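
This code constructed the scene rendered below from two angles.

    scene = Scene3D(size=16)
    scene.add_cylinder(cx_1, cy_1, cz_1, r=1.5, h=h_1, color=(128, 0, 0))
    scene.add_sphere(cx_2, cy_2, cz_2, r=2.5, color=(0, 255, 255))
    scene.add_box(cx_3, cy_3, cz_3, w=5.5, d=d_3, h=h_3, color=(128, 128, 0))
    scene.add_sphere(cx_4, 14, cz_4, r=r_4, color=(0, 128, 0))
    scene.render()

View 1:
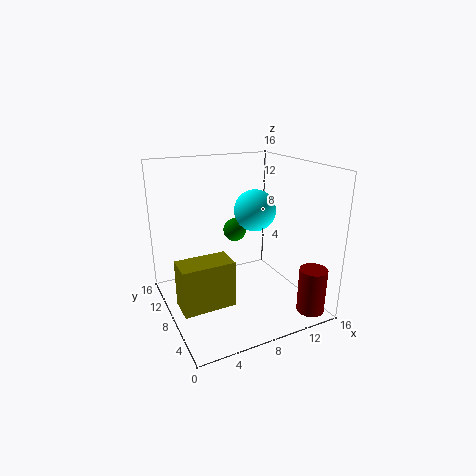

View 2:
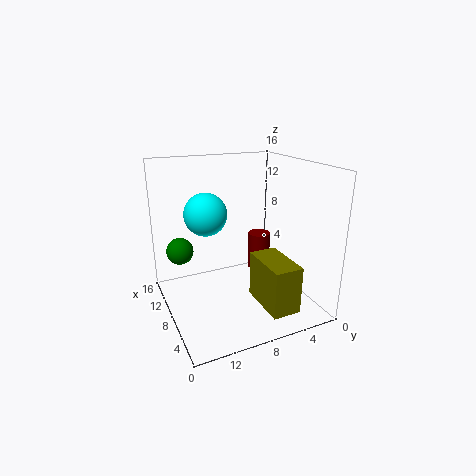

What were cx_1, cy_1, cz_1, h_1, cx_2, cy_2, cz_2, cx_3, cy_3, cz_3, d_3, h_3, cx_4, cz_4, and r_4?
cx_1 = 14; cy_1 = 2; cz_1 = 0.5; h_1 = 5; cx_2 = 11.5; cy_2 = 10.5; cz_2 = 10; cx_3 = 0.5; cy_3 = 4.5; cz_3 = 2; d_3 = 3; h_3 = 5; cx_4 = 10.5; cz_4 = 6.5; r_4 = 1.5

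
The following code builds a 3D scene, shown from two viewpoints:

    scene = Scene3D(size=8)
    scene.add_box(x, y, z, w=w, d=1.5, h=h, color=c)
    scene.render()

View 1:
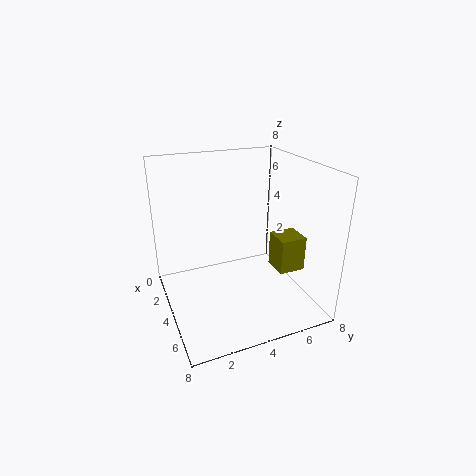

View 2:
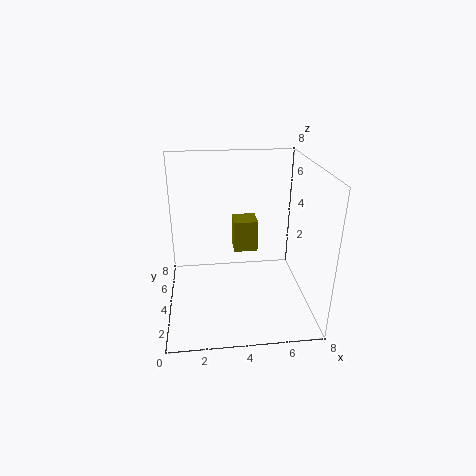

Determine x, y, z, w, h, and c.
x = 4
y = 6
z = 2
w = 1.5
h = 2
c = 'olive'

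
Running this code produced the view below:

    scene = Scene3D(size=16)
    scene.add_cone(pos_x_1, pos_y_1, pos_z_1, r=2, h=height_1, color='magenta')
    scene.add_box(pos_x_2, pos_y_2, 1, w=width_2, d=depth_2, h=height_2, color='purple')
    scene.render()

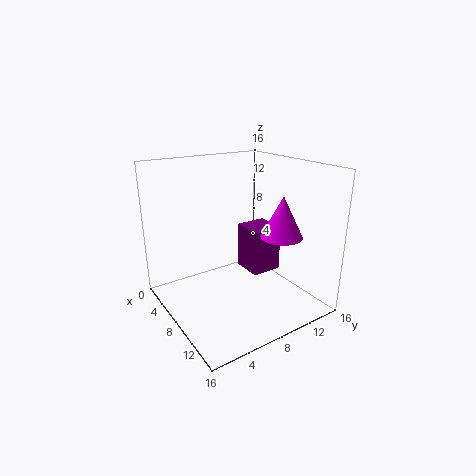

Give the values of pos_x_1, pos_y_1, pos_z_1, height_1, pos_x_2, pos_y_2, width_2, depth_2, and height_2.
pos_x_1 = 14; pos_y_1 = 9; pos_z_1 = 10; height_1 = 4; pos_x_2 = 2; pos_y_2 = 12; width_2 = 4; depth_2 = 4; height_2 = 6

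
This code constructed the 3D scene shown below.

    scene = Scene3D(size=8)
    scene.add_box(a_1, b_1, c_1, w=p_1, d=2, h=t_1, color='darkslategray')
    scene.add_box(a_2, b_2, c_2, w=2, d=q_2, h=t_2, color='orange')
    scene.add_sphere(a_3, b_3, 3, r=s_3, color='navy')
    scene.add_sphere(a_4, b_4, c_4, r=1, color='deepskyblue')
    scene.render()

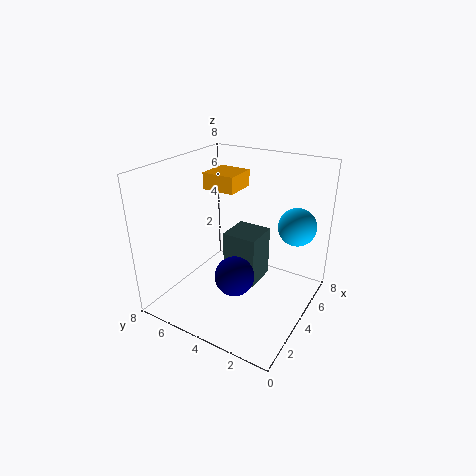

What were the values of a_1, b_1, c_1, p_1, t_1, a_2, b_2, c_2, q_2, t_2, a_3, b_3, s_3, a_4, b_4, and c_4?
a_1 = 4, b_1 = 3, c_1 = 1, p_1 = 2, t_1 = 3, a_2 = 5, b_2 = 5, c_2 = 6, q_2 = 2, t_2 = 1, a_3 = 2, b_3 = 3, s_3 = 1, a_4 = 5, b_4 = 1, c_4 = 5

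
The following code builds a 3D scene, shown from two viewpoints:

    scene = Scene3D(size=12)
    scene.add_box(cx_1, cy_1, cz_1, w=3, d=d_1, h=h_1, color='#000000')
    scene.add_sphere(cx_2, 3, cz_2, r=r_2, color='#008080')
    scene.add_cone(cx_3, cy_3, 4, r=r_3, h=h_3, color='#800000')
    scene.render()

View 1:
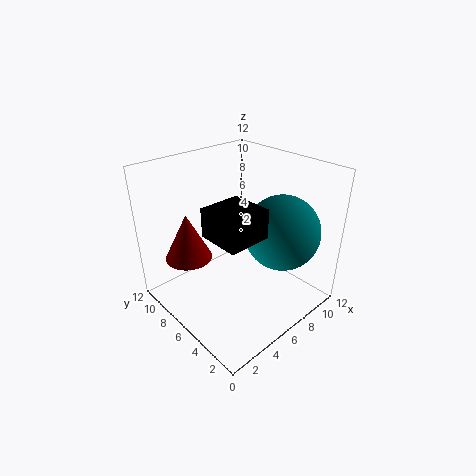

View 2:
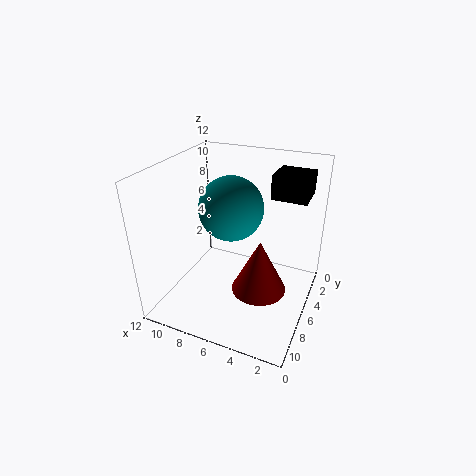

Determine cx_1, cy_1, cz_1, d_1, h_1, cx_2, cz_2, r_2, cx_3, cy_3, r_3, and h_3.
cx_1 = 1; cy_1 = 1; cz_1 = 9; d_1 = 3; h_1 = 2; cx_2 = 8; cz_2 = 7; r_2 = 3; cx_3 = 3; cy_3 = 9; r_3 = 2; h_3 = 4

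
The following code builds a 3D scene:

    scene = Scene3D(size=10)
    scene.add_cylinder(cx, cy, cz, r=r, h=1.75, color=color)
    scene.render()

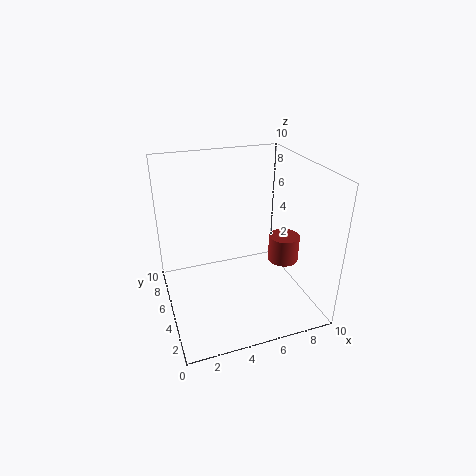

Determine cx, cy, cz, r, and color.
cx = 7.5, cy = 3, cz = 4, r = 1, color = 'brown'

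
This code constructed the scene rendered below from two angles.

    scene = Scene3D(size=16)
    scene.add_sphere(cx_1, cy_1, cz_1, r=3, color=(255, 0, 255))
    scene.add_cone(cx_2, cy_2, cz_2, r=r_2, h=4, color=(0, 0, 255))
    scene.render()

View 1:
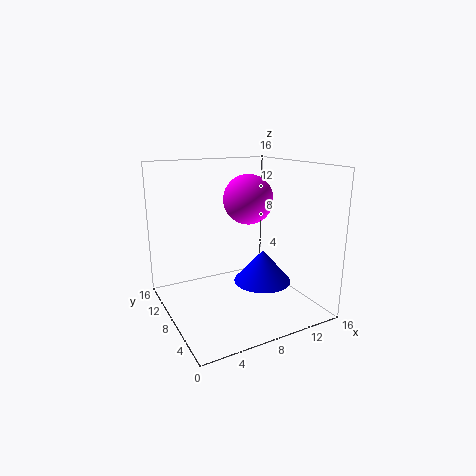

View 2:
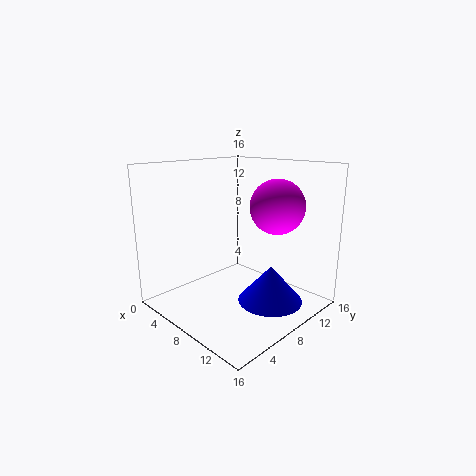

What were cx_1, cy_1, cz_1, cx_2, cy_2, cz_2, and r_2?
cx_1 = 11, cy_1 = 11, cz_1 = 11.5, cx_2 = 12, cy_2 = 9, cz_2 = 1.5, r_2 = 3.5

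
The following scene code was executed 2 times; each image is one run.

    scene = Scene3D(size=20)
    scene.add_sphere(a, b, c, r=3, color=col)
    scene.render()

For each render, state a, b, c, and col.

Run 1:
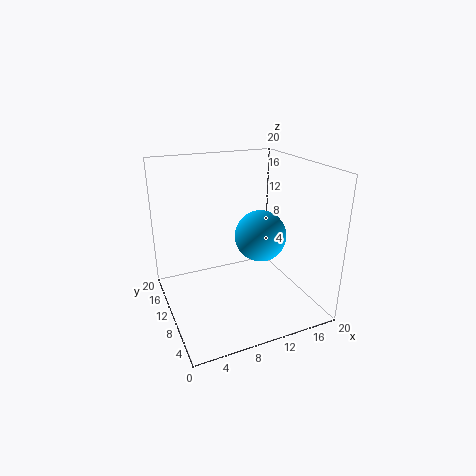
a = 10
b = 3.5
c = 13
col = 'deepskyblue'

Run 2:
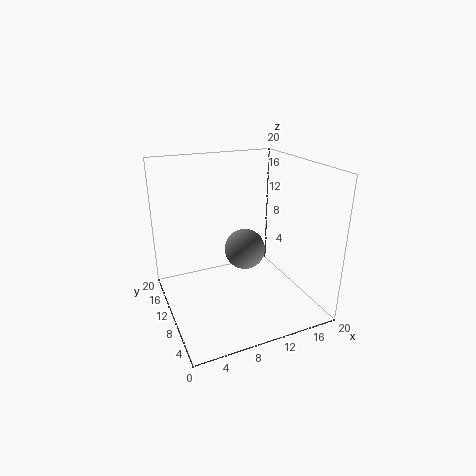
a = 12
b = 12
c = 7
col = 'gray'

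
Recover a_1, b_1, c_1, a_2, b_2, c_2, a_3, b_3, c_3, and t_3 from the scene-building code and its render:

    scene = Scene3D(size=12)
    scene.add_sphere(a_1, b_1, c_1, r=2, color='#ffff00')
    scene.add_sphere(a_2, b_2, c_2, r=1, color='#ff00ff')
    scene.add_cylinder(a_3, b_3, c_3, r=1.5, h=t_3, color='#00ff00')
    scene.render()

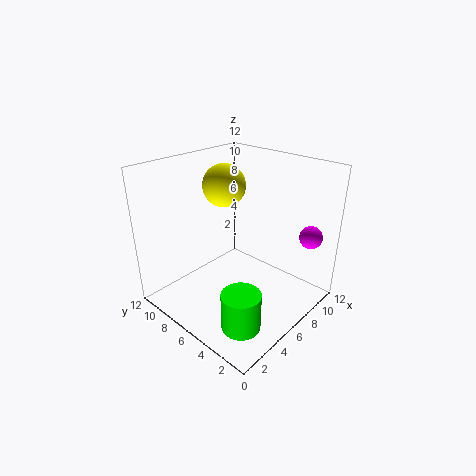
a_1 = 8.5; b_1 = 10; c_1 = 9; a_2 = 11; b_2 = 2; c_2 = 5.5; a_3 = 2.5; b_3 = 2.5; c_3 = 1; t_3 = 3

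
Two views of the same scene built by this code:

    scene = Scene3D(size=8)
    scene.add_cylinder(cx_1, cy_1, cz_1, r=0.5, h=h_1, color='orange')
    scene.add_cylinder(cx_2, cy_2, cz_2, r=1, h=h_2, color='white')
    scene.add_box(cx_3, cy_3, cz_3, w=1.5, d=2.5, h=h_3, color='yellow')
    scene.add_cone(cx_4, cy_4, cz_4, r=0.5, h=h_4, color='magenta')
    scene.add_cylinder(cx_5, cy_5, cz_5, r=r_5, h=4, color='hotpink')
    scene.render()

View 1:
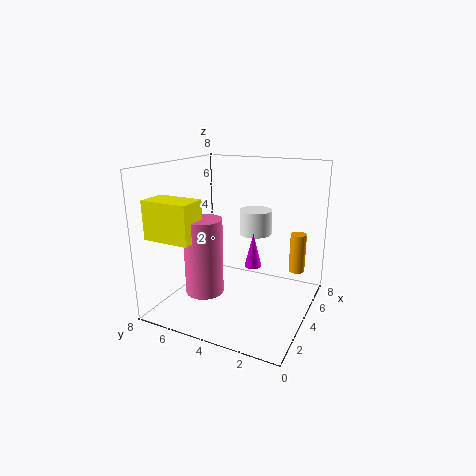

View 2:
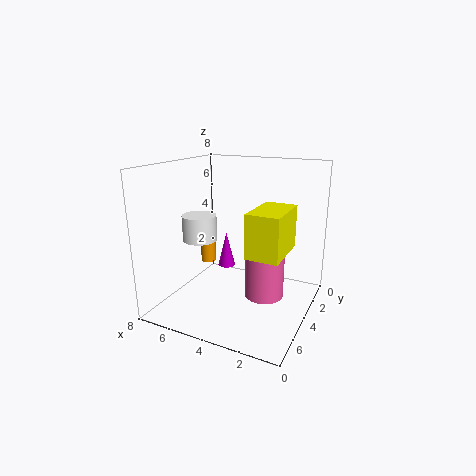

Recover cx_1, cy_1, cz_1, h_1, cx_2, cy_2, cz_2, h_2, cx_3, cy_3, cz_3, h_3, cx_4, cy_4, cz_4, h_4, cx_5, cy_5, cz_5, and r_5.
cx_1 = 7.5, cy_1 = 1.5, cz_1 = 1, h_1 = 2.5, cx_2 = 6.5, cy_2 = 4, cz_2 = 3.5, h_2 = 1.5, cx_3 = 0.5, cy_3 = 5, cz_3 = 4.5, h_3 = 2, cx_4 = 5, cy_4 = 3.5, cz_4 = 2, h_4 = 2, cx_5 = 2, cy_5 = 5, cz_5 = 1.5, r_5 = 1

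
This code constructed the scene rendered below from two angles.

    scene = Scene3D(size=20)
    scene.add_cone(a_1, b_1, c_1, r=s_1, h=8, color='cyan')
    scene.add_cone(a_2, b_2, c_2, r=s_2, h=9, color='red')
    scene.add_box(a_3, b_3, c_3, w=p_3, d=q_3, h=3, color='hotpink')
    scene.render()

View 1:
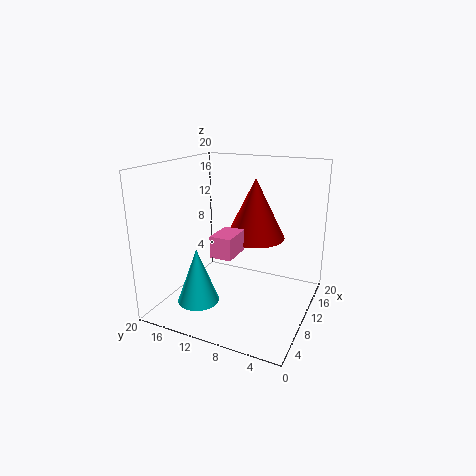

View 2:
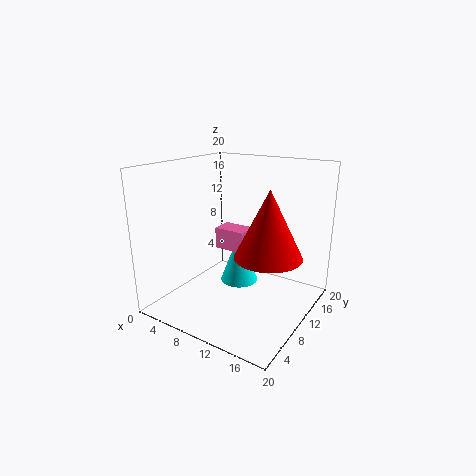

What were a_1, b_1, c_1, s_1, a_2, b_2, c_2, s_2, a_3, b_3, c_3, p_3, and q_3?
a_1 = 7, b_1 = 15, c_1 = 0.5, s_1 = 3, a_2 = 15, b_2 = 9.5, c_2 = 8.5, s_2 = 4.5, a_3 = 6.5, b_3 = 9.5, c_3 = 8, p_3 = 4.5, q_3 = 3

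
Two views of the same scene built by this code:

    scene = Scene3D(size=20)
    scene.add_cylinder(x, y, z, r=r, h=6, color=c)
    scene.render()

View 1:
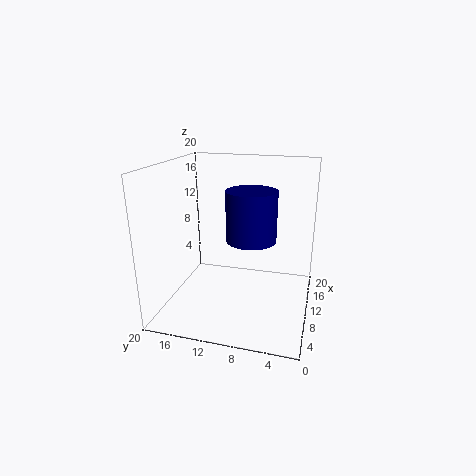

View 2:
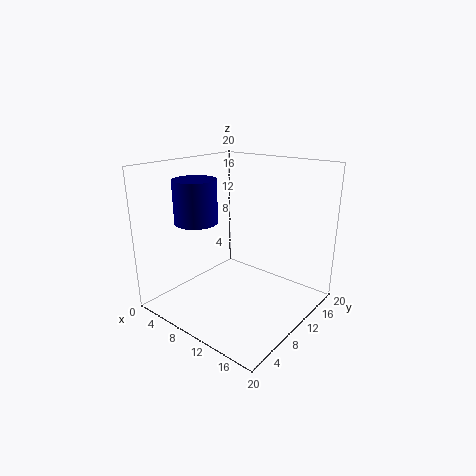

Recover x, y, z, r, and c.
x = 5, y = 7, z = 12, r = 3, c = 'navy'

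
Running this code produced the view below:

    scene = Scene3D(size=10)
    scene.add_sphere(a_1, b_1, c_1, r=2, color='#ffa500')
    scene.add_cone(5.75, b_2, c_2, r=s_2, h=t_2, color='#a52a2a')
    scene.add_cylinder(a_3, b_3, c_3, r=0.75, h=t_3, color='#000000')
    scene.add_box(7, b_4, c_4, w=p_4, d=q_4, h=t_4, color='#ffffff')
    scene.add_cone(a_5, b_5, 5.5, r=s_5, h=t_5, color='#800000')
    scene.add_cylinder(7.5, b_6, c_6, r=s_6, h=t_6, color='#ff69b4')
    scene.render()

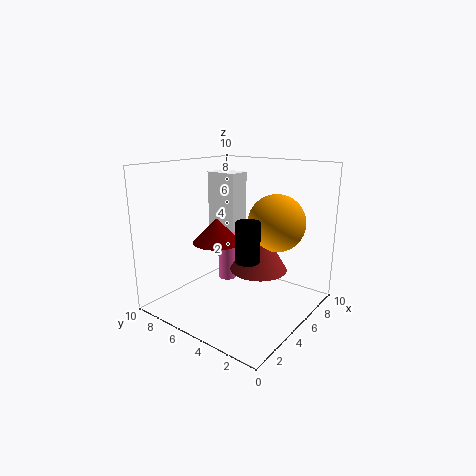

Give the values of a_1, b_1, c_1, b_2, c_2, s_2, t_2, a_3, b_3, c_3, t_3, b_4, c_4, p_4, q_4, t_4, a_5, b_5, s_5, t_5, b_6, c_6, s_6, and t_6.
a_1 = 6.75; b_1 = 3; c_1 = 6; b_2 = 3.75; c_2 = 2.75; s_2 = 2; t_2 = 3.25; a_3 = 3; b_3 = 2.75; c_3 = 4.5; t_3 = 2.5; b_4 = 7; c_4 = 4.5; p_4 = 1.75; q_4 = 2.5; t_4 = 4.5; a_5 = 2.5; b_5 = 4.75; s_5 = 1.5; t_5 = 1.5; b_6 = 8; c_6 = 0.25; s_6 = 0.75; t_6 = 3.75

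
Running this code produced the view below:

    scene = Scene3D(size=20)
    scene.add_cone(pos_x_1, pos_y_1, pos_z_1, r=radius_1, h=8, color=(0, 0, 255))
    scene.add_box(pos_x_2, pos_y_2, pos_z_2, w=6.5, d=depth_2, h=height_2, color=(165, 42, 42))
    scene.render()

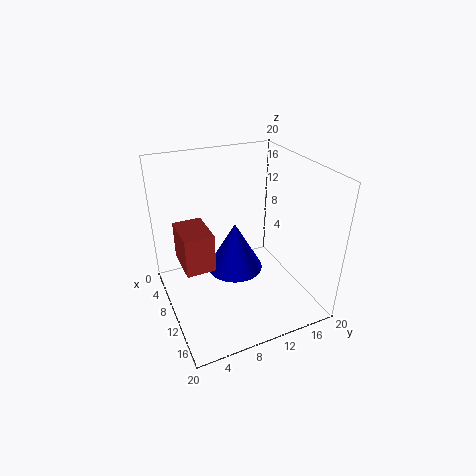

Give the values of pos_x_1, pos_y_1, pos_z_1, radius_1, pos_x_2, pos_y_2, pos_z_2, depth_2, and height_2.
pos_x_1 = 4.5, pos_y_1 = 12, pos_z_1 = 1, radius_1 = 4.5, pos_x_2 = 1, pos_y_2 = 3, pos_z_2 = 3.5, depth_2 = 4.5, height_2 = 6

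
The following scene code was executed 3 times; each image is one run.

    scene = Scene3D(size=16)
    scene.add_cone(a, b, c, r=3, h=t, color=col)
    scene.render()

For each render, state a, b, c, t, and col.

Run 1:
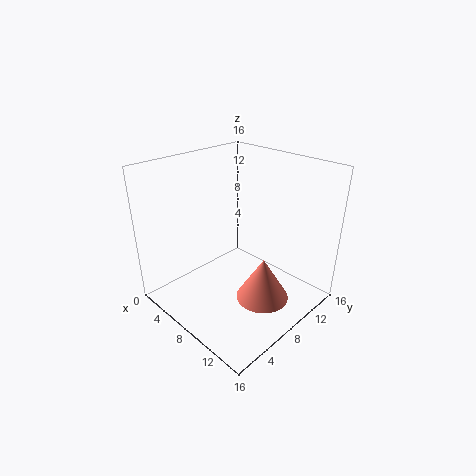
a = 11, b = 9, c = 1, t = 5, col = 'salmon'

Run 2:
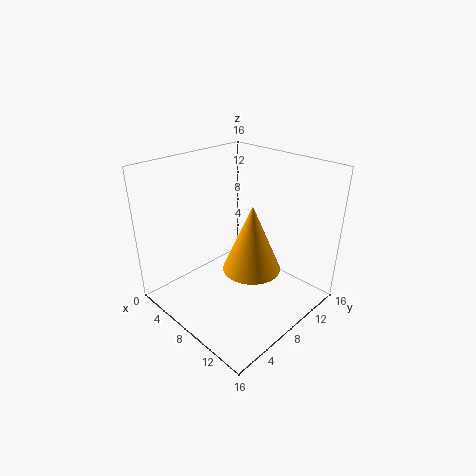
a = 11, b = 7, c = 6, t = 7, col = 'orange'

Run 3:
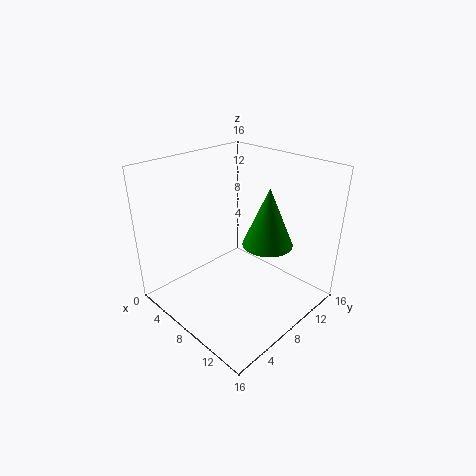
a = 9, b = 12, c = 6, t = 7, col = 'green'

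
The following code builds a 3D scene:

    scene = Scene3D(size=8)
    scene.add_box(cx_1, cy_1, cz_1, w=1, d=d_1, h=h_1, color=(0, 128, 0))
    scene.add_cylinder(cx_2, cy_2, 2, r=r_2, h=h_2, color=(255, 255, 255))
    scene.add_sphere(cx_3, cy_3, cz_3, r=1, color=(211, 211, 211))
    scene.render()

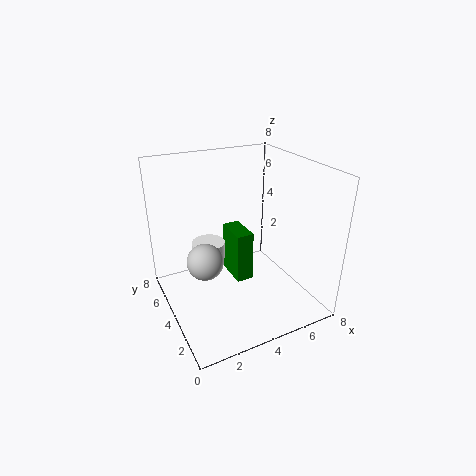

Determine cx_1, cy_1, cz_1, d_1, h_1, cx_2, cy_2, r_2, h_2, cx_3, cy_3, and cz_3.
cx_1 = 4, cy_1 = 4, cz_1 = 1, d_1 = 2, h_1 = 3, cx_2 = 3, cy_2 = 6, r_2 = 1, h_2 = 1, cx_3 = 2, cy_3 = 4, cz_3 = 3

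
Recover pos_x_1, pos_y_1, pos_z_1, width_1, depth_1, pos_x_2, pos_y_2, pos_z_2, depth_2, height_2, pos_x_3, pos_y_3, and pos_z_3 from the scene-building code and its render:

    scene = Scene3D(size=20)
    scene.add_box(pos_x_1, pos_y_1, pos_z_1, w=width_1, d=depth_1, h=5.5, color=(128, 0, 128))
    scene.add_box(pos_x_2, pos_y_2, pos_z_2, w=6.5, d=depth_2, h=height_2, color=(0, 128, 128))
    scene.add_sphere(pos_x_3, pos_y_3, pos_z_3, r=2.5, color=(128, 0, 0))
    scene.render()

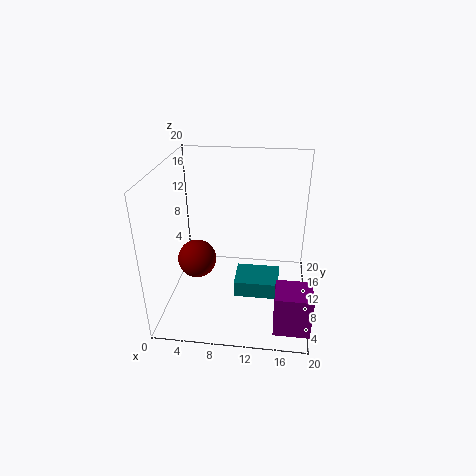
pos_x_1 = 15.5, pos_y_1 = 0.5, pos_z_1 = 2, width_1 = 4.5, depth_1 = 4, pos_x_2 = 9.5, pos_y_2 = 9, pos_z_2 = 0.5, depth_2 = 5, height_2 = 2.5, pos_x_3 = 5, pos_y_3 = 6.5, pos_z_3 = 8.5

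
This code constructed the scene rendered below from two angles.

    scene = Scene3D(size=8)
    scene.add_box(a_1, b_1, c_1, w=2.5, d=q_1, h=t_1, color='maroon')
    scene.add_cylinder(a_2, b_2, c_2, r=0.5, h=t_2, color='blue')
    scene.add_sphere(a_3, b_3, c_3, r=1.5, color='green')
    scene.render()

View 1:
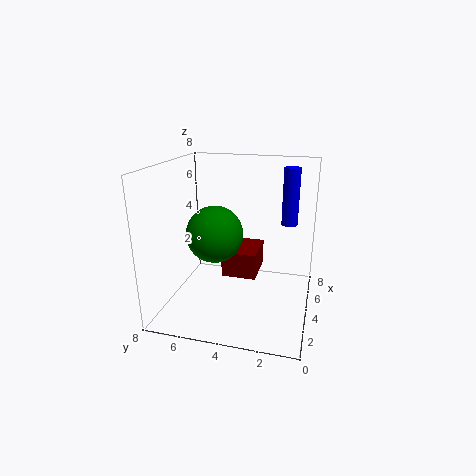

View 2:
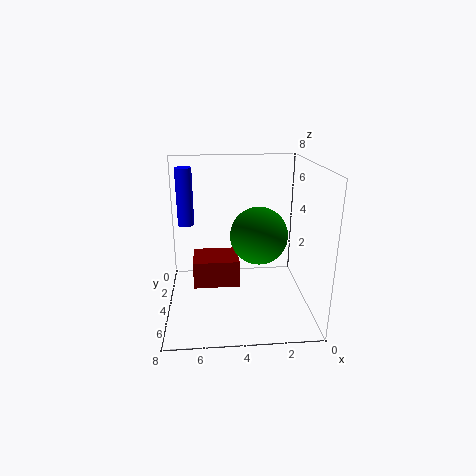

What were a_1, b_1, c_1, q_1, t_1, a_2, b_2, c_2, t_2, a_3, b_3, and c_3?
a_1 = 4, b_1 = 3, c_1 = 1.5, q_1 = 2, t_1 = 1.5, a_2 = 7, b_2 = 1.5, c_2 = 4, t_2 = 3.5, a_3 = 3, b_3 = 5, c_3 = 4.5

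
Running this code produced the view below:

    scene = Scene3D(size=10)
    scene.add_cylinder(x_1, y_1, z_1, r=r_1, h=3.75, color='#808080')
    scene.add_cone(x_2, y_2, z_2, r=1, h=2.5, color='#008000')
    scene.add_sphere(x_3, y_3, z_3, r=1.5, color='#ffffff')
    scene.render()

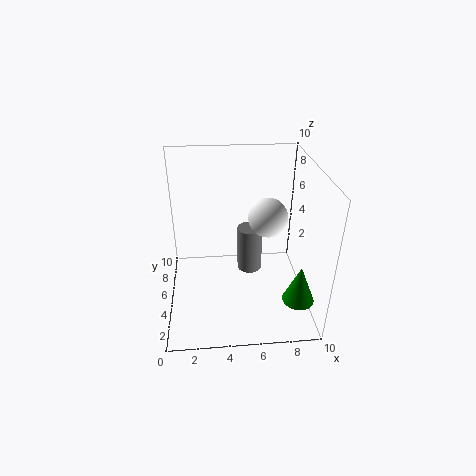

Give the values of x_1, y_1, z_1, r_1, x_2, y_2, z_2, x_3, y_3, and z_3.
x_1 = 6.25, y_1 = 8, z_1 = 0.25, r_1 = 1, x_2 = 8.5, y_2 = 1.25, z_2 = 2.5, x_3 = 7.5, y_3 = 7.25, z_3 = 5.25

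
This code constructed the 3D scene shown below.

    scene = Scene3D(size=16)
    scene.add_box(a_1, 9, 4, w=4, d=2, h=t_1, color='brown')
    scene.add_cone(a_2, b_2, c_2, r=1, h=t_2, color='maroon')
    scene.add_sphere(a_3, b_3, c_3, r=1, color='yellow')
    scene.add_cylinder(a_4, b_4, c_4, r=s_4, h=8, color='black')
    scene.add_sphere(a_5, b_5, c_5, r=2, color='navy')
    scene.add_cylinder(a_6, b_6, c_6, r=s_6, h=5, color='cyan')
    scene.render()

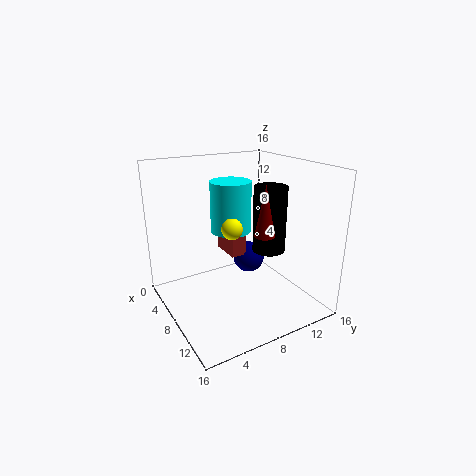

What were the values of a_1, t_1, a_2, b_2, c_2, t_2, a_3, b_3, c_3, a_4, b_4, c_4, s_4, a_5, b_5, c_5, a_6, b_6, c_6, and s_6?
a_1 = 1; t_1 = 5; a_2 = 13; b_2 = 8; c_2 = 10; t_2 = 5; a_3 = 12; b_3 = 5; c_3 = 11; a_4 = 7; b_4 = 13; c_4 = 5; s_4 = 2; a_5 = 4; b_5 = 12; c_5 = 3; a_6 = 10; b_6 = 6; c_6 = 10; s_6 = 2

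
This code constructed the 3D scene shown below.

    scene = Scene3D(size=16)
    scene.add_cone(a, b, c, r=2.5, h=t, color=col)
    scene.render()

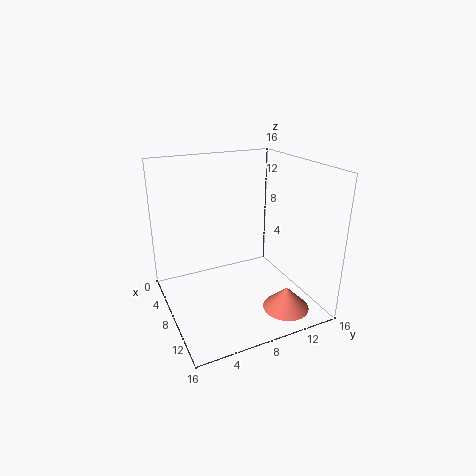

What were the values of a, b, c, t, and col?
a = 13
b = 11.5
c = 1
t = 2.5
col = 'salmon'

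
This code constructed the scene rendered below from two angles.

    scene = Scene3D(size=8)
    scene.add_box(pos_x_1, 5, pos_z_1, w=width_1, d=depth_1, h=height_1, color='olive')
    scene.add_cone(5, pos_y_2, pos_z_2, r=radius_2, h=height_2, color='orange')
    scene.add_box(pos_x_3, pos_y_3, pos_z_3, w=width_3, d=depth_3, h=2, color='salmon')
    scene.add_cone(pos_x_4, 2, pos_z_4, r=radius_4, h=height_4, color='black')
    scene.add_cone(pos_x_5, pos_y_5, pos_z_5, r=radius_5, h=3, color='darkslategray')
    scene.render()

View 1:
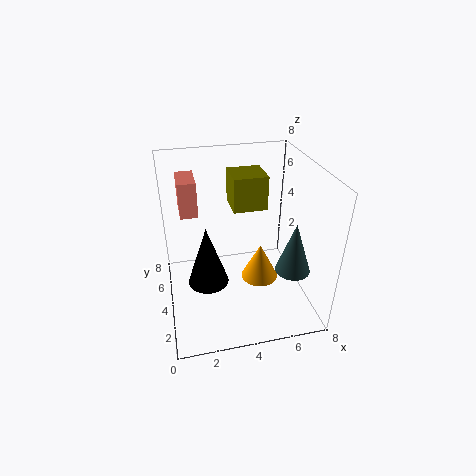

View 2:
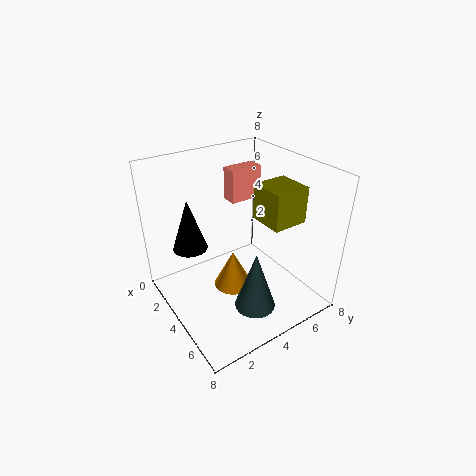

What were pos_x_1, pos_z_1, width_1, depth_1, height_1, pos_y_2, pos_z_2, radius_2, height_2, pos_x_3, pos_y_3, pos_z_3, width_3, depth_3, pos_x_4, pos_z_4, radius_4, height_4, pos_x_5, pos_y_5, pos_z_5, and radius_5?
pos_x_1 = 4, pos_z_1 = 5, width_1 = 2, depth_1 = 2, height_1 = 2, pos_y_2 = 3, pos_z_2 = 2, radius_2 = 1, height_2 = 2, pos_x_3 = 1, pos_y_3 = 5, pos_z_3 = 5, width_3 = 1, depth_3 = 2, pos_x_4 = 2, pos_z_4 = 3, radius_4 = 1, height_4 = 3, pos_x_5 = 7, pos_y_5 = 3, pos_z_5 = 2, radius_5 = 1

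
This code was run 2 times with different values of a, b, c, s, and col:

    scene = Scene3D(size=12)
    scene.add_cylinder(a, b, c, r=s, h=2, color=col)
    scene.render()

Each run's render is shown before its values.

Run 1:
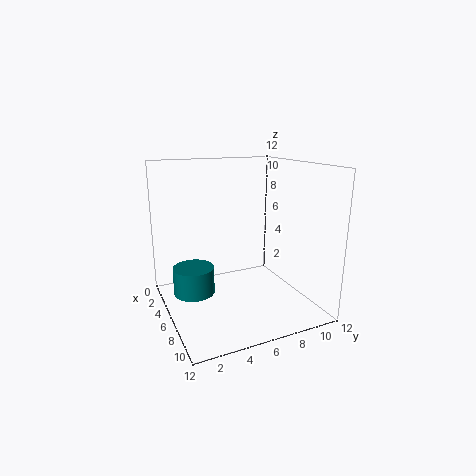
a = 8; b = 1.5; c = 3; s = 1.5; col = 'teal'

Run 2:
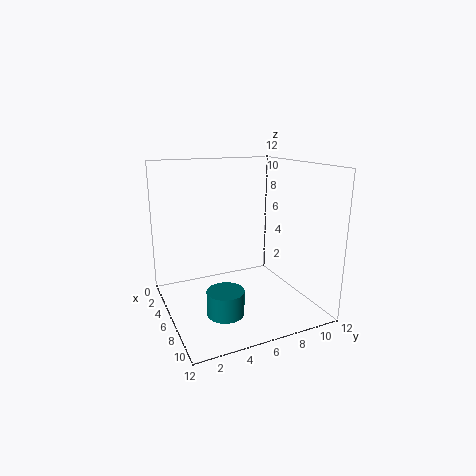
a = 8; b = 4; c = 0.5; s = 1.5; col = 'teal'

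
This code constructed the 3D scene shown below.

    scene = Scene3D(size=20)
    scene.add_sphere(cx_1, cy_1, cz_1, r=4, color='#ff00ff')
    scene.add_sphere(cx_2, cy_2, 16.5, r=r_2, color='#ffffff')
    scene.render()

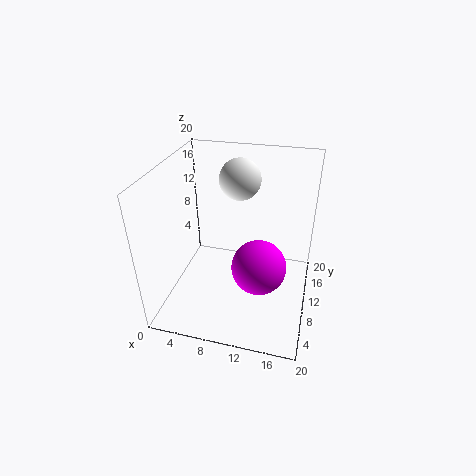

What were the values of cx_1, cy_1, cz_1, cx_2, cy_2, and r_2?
cx_1 = 13
cy_1 = 10.5
cz_1 = 5
cx_2 = 9
cy_2 = 15
r_2 = 3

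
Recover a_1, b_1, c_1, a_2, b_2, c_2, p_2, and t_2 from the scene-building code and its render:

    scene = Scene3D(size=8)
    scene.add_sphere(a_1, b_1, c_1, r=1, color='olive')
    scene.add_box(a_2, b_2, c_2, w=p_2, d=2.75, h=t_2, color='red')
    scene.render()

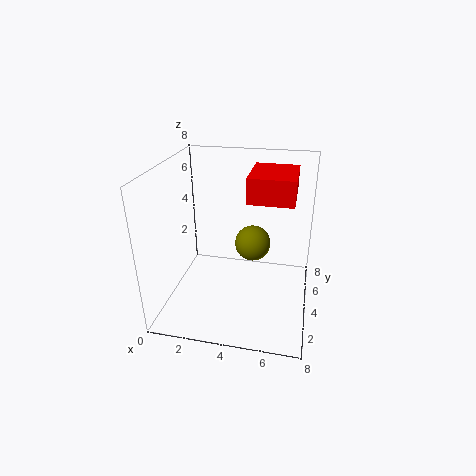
a_1 = 4.75, b_1 = 4.5, c_1 = 3.5, a_2 = 4.75, b_2 = 2.25, c_2 = 6.75, p_2 = 2.25, t_2 = 1.25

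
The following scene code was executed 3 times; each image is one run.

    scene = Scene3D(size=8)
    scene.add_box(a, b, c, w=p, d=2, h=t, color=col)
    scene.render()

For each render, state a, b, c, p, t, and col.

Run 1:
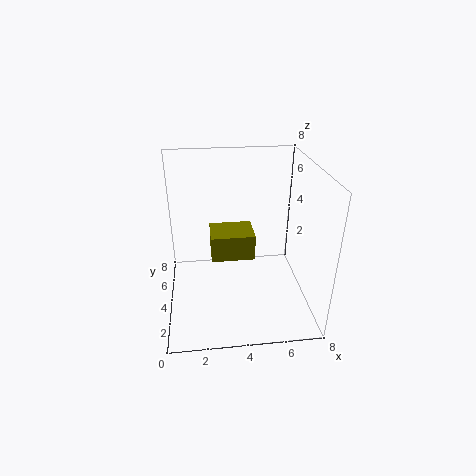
a = 2.5; b = 4; c = 2.5; p = 2.5; t = 1.5; col = 'olive'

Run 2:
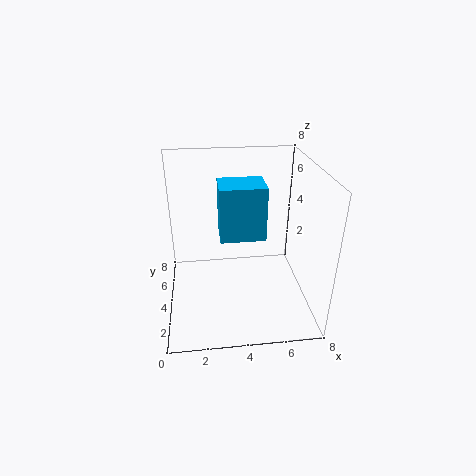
a = 3; b = 3.5; c = 4; p = 2.5; t = 3; col = 'deepskyblue'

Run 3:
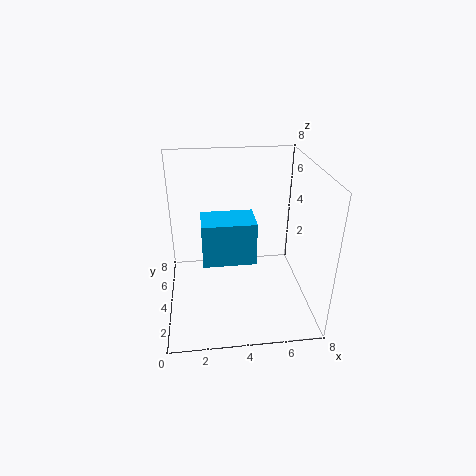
a = 2; b = 3.5; c = 2.5; p = 3; t = 2.5; col = 'deepskyblue'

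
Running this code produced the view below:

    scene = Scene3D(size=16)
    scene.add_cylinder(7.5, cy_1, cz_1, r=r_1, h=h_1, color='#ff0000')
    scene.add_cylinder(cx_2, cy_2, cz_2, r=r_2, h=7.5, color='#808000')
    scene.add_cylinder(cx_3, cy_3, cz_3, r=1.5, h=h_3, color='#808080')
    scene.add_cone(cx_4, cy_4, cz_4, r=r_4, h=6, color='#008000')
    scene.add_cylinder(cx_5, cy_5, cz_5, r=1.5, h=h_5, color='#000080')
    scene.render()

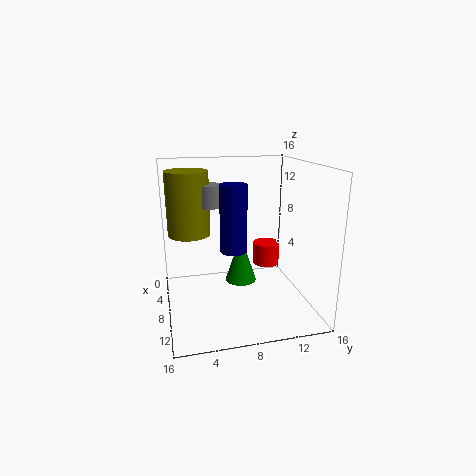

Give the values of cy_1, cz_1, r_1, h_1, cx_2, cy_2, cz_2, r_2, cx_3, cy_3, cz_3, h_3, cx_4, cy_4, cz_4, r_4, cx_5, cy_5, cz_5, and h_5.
cy_1 = 11.5
cz_1 = 4.5
r_1 = 1.5
h_1 = 2.5
cx_2 = 4
cy_2 = 3
cz_2 = 7.5
r_2 = 2.5
cx_3 = 5
cy_3 = 5.5
cz_3 = 11
h_3 = 2.5
cx_4 = 3.5
cy_4 = 9.5
cz_4 = 0.5
r_4 = 2
cx_5 = 8
cy_5 = 7.5
cz_5 = 6.5
h_5 = 7.5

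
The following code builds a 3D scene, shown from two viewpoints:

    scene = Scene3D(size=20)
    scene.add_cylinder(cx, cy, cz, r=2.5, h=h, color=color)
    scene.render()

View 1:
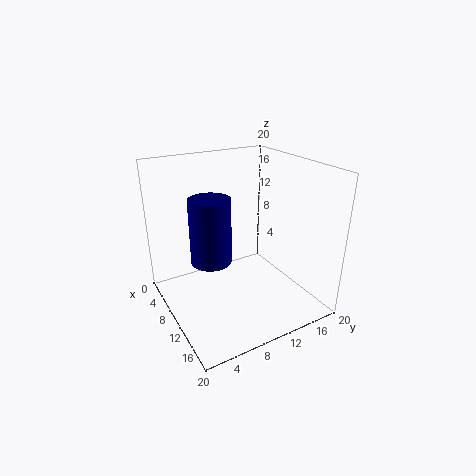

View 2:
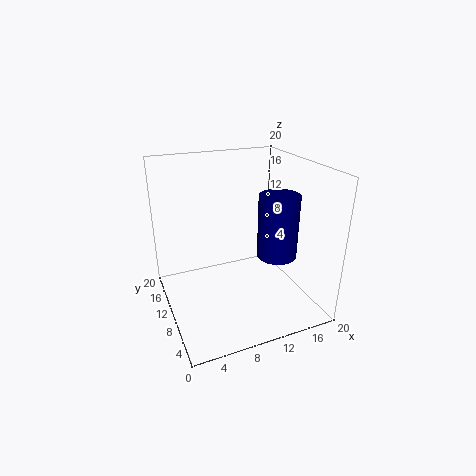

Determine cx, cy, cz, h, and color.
cx = 13; cy = 4.5; cz = 9.5; h = 8; color = 'navy'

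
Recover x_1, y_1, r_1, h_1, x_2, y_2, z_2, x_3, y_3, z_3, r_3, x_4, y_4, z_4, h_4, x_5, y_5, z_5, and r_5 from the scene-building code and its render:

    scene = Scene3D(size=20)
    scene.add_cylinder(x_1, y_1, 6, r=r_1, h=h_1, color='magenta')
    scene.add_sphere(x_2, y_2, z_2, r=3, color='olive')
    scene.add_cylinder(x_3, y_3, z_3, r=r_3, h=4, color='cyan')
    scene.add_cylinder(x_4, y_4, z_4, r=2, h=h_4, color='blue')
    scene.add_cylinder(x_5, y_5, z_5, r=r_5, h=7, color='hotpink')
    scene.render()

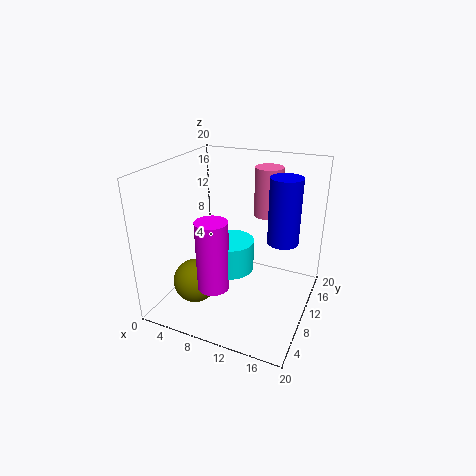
x_1 = 9.5
y_1 = 3.5
r_1 = 2
h_1 = 9
x_2 = 5.5
y_2 = 5.5
z_2 = 4.5
x_3 = 10.5
y_3 = 6.5
z_3 = 7.5
r_3 = 3
x_4 = 16.5
y_4 = 9.5
z_4 = 11
h_4 = 8.5
x_5 = 12.5
y_5 = 15
z_5 = 12
r_5 = 2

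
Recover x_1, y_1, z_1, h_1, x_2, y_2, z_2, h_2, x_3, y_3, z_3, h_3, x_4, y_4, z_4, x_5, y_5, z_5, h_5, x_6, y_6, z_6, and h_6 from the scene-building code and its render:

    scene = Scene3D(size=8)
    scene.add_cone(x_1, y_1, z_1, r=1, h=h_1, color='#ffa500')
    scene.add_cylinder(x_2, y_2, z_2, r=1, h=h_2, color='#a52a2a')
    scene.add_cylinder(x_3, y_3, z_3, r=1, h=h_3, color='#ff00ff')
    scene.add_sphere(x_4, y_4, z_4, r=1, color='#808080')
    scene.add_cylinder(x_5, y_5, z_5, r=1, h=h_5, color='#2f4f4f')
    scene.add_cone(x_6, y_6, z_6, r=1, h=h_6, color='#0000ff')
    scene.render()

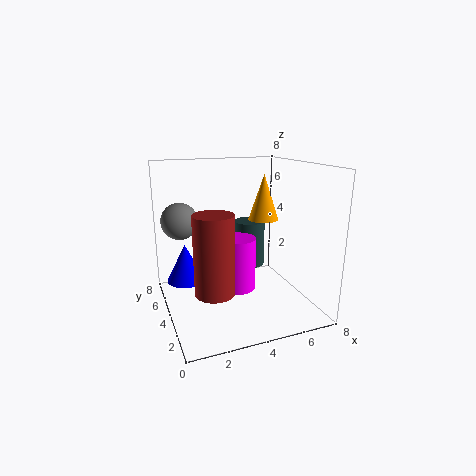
x_1 = 7, y_1 = 7, z_1 = 4, h_1 = 3, x_2 = 2, y_2 = 2, z_2 = 2, h_2 = 4, x_3 = 4, y_3 = 4, z_3 = 1, h_3 = 3, x_4 = 1, y_4 = 5, z_4 = 5, x_5 = 6, y_5 = 7, z_5 = 1, h_5 = 3, x_6 = 1, y_6 = 4, z_6 = 2, h_6 = 2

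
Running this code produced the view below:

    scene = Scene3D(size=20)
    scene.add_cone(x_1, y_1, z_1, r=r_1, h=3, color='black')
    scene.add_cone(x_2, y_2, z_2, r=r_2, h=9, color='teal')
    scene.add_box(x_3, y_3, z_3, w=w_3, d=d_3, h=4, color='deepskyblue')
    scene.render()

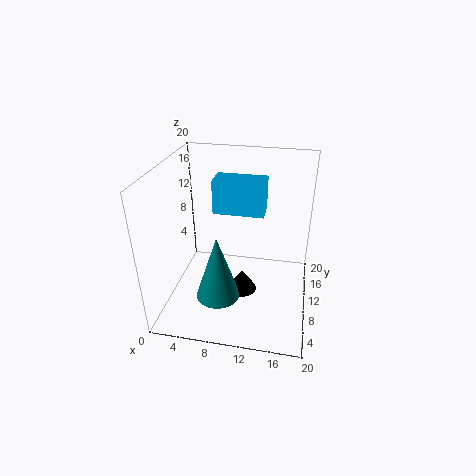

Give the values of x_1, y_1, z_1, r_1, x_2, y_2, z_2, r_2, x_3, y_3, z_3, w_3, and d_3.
x_1 = 11
y_1 = 8
z_1 = 3
r_1 = 2
x_2 = 8
y_2 = 6
z_2 = 3
r_2 = 3
x_3 = 8
y_3 = 5
z_3 = 16
w_3 = 6
d_3 = 3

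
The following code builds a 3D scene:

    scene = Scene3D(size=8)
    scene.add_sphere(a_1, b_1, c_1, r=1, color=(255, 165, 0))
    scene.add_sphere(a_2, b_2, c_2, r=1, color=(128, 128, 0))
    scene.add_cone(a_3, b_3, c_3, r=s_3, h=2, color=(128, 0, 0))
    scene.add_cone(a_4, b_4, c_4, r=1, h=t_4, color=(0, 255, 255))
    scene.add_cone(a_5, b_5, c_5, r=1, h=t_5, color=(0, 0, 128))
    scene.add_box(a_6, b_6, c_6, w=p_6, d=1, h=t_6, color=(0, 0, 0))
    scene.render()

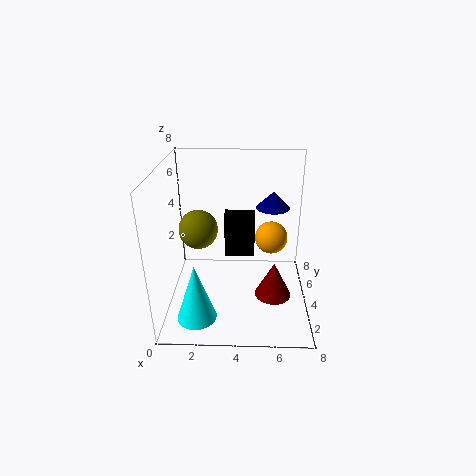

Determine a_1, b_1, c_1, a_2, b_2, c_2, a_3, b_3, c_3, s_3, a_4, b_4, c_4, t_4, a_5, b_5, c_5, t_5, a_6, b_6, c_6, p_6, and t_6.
a_1 = 6, b_1 = 6, c_1 = 3, a_2 = 2, b_2 = 3, c_2 = 5, a_3 = 6, b_3 = 3, c_3 = 1, s_3 = 1, a_4 = 2, b_4 = 1, c_4 = 1, t_4 = 3, a_5 = 6, b_5 = 6, c_5 = 5, t_5 = 1, a_6 = 3, b_6 = 7, c_6 = 1, p_6 = 2, t_6 = 3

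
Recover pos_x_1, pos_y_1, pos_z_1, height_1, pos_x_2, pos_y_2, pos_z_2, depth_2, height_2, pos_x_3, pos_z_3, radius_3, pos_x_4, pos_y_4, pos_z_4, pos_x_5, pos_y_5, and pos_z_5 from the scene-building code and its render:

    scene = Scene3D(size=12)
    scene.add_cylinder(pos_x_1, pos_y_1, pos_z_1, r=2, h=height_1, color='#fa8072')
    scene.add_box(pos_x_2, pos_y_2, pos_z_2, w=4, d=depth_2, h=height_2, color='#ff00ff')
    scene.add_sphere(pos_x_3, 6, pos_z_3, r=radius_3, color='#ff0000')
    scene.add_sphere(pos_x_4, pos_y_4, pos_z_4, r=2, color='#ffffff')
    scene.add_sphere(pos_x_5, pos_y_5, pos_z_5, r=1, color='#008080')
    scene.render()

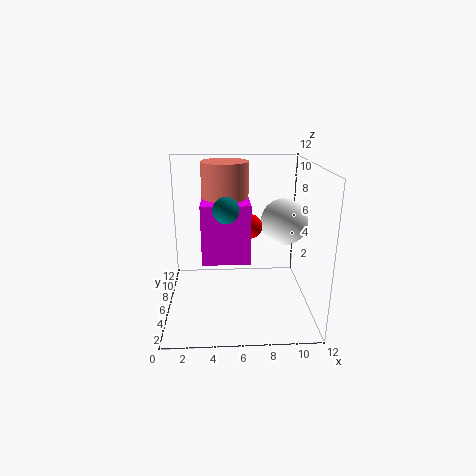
pos_x_1 = 5; pos_y_1 = 8; pos_z_1 = 8; height_1 = 4; pos_x_2 = 3; pos_y_2 = 5; pos_z_2 = 4; depth_2 = 4; height_2 = 5; pos_x_3 = 7; pos_z_3 = 7; radius_3 = 1; pos_x_4 = 10; pos_y_4 = 7; pos_z_4 = 7; pos_x_5 = 5; pos_y_5 = 4; pos_z_5 = 9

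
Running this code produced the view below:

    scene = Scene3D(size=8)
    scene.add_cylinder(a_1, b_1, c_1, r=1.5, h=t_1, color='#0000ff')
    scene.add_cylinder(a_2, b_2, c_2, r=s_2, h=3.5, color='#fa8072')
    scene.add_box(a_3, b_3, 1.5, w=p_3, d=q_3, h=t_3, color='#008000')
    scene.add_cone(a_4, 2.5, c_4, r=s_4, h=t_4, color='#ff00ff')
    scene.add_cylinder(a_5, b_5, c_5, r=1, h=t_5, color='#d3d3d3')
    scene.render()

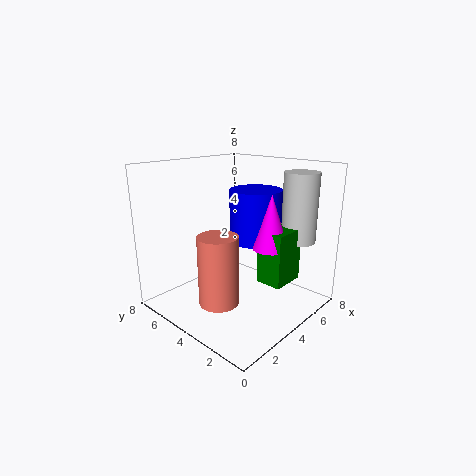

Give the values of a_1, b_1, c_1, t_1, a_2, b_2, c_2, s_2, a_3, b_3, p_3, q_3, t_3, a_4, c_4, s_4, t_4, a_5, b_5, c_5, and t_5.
a_1 = 5.5
b_1 = 4
c_1 = 3.5
t_1 = 3
a_2 = 1.5
b_2 = 3
c_2 = 1.5
s_2 = 1
a_3 = 4.5
b_3 = 1.5
p_3 = 2
q_3 = 1.5
t_3 = 3
a_4 = 5
c_4 = 3.5
s_4 = 1
t_4 = 3
a_5 = 7
b_5 = 2
c_5 = 3.5
t_5 = 4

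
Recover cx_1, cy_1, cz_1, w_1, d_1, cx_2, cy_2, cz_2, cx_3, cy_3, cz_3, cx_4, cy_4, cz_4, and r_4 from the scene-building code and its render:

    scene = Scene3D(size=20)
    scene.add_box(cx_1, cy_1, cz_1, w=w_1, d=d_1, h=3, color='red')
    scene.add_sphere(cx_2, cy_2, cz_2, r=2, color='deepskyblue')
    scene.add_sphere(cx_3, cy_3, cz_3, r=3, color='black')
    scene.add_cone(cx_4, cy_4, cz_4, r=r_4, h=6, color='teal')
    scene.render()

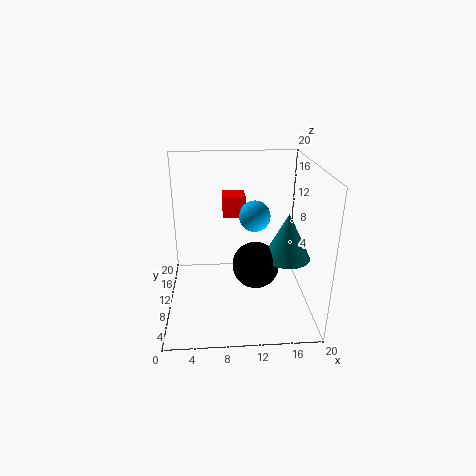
cx_1 = 8
cy_1 = 10
cz_1 = 13
w_1 = 3
d_1 = 3
cx_2 = 12
cy_2 = 8
cz_2 = 14
cx_3 = 12
cy_3 = 6
cz_3 = 8
cx_4 = 16
cy_4 = 6
cz_4 = 9
r_4 = 3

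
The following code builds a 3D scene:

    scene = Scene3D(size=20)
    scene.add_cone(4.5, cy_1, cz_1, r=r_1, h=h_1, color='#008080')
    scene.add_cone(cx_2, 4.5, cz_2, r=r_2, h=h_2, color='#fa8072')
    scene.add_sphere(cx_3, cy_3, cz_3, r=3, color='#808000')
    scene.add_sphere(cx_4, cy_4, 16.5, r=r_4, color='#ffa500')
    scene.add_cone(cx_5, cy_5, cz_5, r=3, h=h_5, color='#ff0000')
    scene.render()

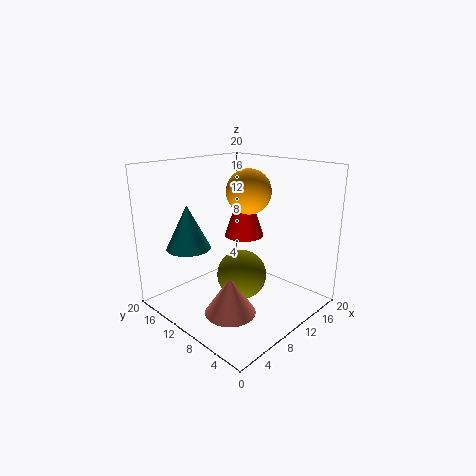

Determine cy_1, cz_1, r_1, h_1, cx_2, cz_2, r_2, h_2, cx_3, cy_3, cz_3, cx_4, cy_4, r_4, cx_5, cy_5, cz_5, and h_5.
cy_1 = 14, cz_1 = 9, r_1 = 3, h_1 = 6, cx_2 = 3, cz_2 = 4, r_2 = 3, h_2 = 4.5, cx_3 = 6, cy_3 = 5.5, cz_3 = 7.5, cx_4 = 11, cy_4 = 9, r_4 = 3, cx_5 = 14.5, cy_5 = 13, cz_5 = 8.5, h_5 = 9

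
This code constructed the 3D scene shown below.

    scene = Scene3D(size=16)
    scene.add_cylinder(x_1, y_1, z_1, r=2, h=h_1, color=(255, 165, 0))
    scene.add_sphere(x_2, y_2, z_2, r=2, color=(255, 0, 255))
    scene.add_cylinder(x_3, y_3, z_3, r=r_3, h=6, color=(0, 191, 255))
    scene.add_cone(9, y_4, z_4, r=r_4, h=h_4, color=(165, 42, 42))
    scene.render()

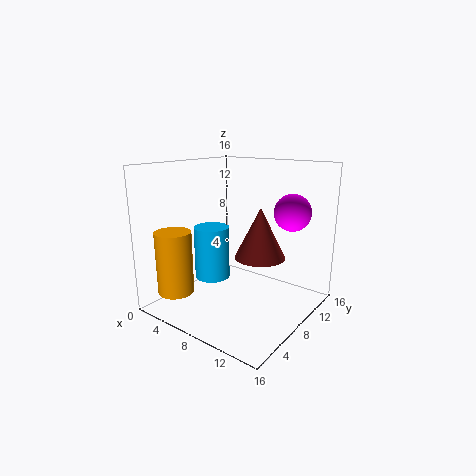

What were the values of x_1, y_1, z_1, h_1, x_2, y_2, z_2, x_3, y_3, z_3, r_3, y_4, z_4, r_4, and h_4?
x_1 = 3, y_1 = 3, z_1 = 2, h_1 = 7, x_2 = 13, y_2 = 11, z_2 = 11, x_3 = 5, y_3 = 7, z_3 = 3, r_3 = 2, y_4 = 11, z_4 = 5, r_4 = 3, h_4 = 6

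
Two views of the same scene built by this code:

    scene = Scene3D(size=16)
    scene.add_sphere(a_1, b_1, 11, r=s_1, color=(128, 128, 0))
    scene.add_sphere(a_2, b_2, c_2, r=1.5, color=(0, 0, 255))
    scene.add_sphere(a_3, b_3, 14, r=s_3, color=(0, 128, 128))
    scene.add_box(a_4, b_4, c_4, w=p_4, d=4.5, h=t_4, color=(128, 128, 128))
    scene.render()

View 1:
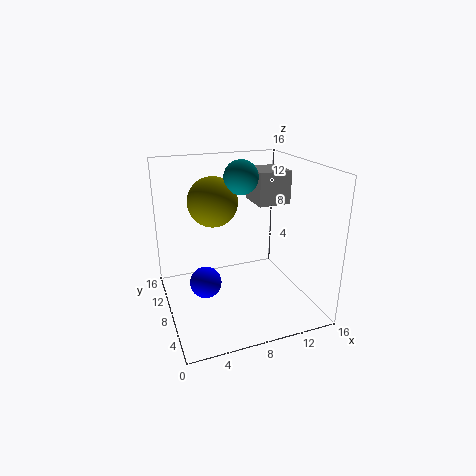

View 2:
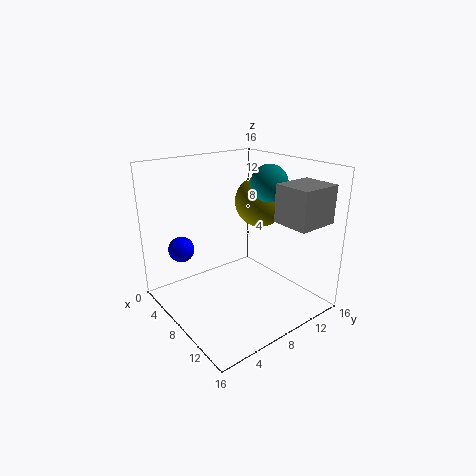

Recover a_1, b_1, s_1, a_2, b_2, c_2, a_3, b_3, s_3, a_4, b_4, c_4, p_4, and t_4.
a_1 = 6.5, b_1 = 12.5, s_1 = 3, a_2 = 3, b_2 = 3.5, c_2 = 6, a_3 = 9.5, b_3 = 11, s_3 = 2, a_4 = 11.5, b_4 = 10, c_4 = 10.5, p_4 = 4, t_4 = 4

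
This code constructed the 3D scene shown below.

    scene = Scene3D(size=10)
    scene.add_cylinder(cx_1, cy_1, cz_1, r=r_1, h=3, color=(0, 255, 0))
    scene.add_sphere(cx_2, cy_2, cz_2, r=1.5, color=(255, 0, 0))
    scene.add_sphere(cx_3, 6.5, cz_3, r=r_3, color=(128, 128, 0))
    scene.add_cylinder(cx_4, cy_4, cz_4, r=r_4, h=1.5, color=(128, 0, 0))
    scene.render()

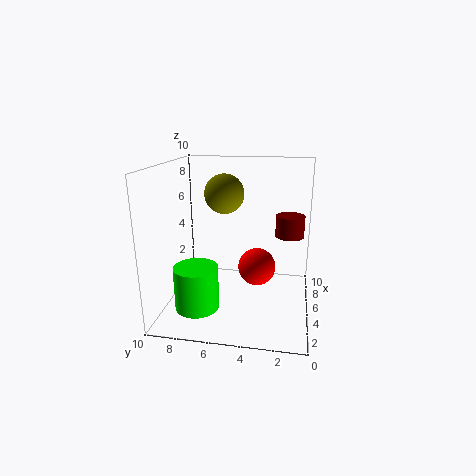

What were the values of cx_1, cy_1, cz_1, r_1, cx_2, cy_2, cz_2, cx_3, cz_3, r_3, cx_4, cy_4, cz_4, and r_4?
cx_1 = 3, cy_1 = 7.5, cz_1 = 0.5, r_1 = 1.5, cx_2 = 8, cy_2 = 4, cz_2 = 1.5, cx_3 = 7.5, cz_3 = 7.5, r_3 = 1.5, cx_4 = 6, cy_4 = 1.5, cz_4 = 5, r_4 = 1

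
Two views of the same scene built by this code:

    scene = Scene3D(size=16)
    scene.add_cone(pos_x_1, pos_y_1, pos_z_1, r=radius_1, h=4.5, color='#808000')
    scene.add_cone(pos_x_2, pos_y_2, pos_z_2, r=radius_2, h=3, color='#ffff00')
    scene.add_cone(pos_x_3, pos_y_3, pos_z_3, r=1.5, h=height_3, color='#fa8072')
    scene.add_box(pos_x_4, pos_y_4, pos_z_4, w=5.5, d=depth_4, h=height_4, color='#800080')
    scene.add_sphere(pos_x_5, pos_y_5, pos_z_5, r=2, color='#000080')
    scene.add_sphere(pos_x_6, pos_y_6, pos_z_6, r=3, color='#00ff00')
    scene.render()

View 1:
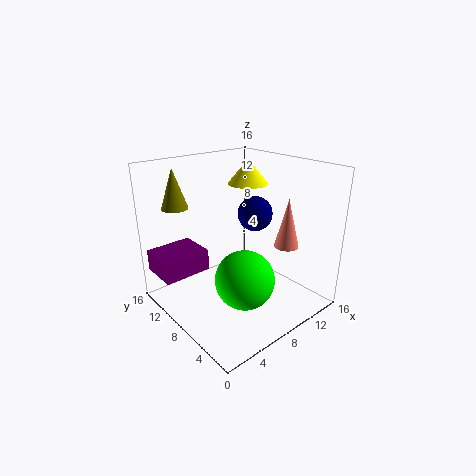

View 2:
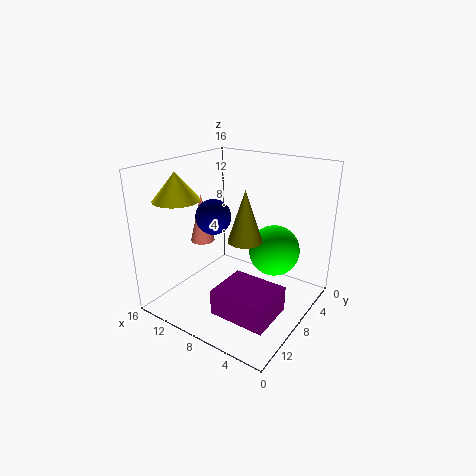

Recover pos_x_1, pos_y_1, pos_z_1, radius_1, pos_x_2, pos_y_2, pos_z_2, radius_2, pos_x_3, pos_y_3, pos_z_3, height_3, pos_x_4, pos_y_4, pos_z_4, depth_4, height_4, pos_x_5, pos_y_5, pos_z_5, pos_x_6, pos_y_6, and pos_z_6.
pos_x_1 = 3.5
pos_y_1 = 13.5
pos_z_1 = 11
radius_1 = 1.5
pos_x_2 = 13
pos_y_2 = 12
pos_z_2 = 12.5
radius_2 = 2.5
pos_x_3 = 14.5
pos_y_3 = 6.5
pos_z_3 = 5.5
height_3 = 6
pos_x_4 = 0.5
pos_y_4 = 11
pos_z_4 = 3.5
depth_4 = 4.5
height_4 = 2.5
pos_x_5 = 11
pos_y_5 = 8.5
pos_z_5 = 10
pos_x_6 = 5.5
pos_y_6 = 4
pos_z_6 = 5.5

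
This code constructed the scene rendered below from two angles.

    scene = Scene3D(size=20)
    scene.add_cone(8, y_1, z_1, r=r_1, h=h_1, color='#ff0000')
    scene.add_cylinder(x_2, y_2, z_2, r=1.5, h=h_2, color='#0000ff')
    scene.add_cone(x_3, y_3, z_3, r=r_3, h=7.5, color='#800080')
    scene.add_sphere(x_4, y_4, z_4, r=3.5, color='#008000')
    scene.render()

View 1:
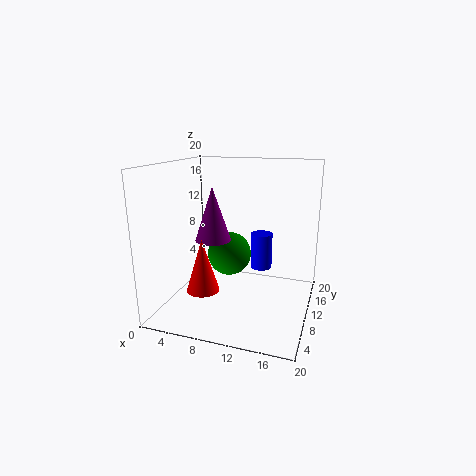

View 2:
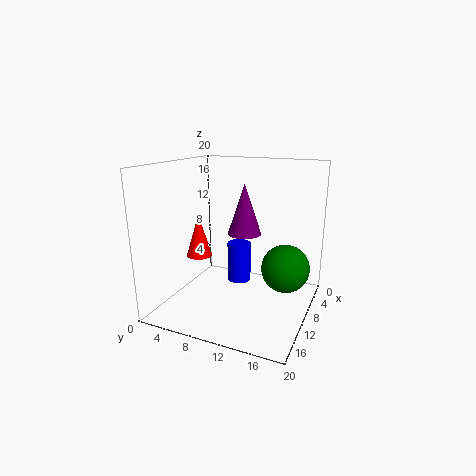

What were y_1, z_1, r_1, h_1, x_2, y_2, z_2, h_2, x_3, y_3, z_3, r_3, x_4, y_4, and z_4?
y_1 = 2.5, z_1 = 5.5, r_1 = 2, h_1 = 6.5, x_2 = 13, y_2 = 11.5, z_2 = 5.5, h_2 = 5, x_3 = 6.5, y_3 = 9.5, z_3 = 9.5, r_3 = 2.5, x_4 = 6.5, y_4 = 16, z_4 = 5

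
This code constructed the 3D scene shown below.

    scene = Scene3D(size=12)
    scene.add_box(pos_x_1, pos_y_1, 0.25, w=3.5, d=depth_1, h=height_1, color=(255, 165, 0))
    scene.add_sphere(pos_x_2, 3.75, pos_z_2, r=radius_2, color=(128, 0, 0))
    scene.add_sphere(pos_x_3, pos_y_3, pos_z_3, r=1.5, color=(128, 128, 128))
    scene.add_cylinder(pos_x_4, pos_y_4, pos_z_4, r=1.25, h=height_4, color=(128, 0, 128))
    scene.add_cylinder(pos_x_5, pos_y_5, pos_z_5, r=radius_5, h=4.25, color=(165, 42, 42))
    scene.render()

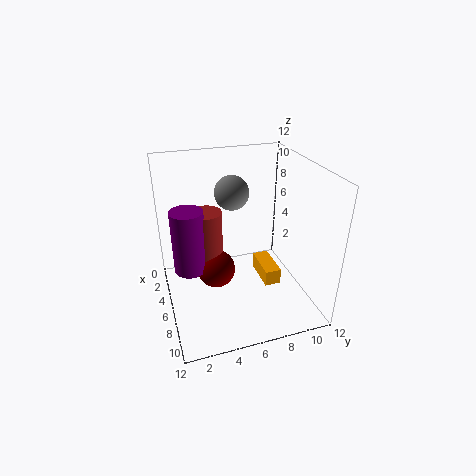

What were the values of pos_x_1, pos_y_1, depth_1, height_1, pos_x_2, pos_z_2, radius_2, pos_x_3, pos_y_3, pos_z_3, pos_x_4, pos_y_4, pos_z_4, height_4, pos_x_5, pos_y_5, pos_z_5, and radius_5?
pos_x_1 = 2.5; pos_y_1 = 8.75; depth_1 = 1.5; height_1 = 1.5; pos_x_2 = 7.25; pos_z_2 = 4.25; radius_2 = 1.5; pos_x_3 = 3.5; pos_y_3 = 6.25; pos_z_3 = 9; pos_x_4 = 7; pos_y_4 = 1.75; pos_z_4 = 4.5; height_4 = 5; pos_x_5 = 6.5; pos_y_5 = 3.25; pos_z_5 = 4.75; radius_5 = 1.25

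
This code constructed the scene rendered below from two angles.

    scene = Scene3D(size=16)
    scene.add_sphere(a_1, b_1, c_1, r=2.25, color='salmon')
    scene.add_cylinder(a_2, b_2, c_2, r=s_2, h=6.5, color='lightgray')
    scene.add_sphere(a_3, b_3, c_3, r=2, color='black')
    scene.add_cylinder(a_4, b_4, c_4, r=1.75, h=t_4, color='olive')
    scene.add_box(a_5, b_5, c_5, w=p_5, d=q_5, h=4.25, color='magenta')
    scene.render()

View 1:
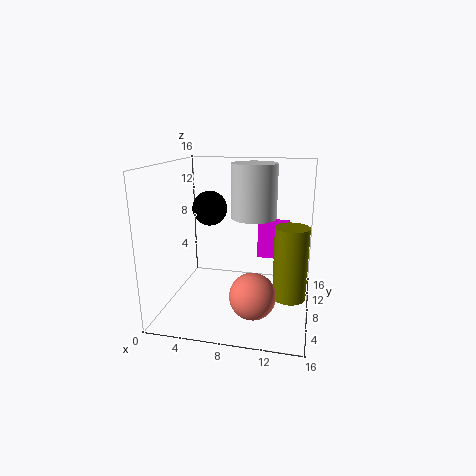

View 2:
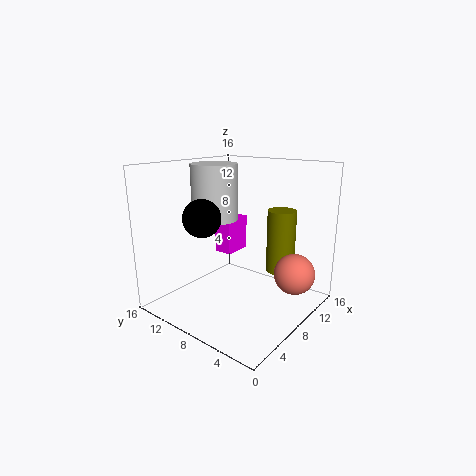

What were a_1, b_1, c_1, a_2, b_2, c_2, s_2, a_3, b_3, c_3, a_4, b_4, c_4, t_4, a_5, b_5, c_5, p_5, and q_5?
a_1 = 10.75
b_1 = 2.25
c_1 = 4.25
a_2 = 9
b_2 = 12.25
c_2 = 9.25
s_2 = 2.75
a_3 = 4.25
b_3 = 9.75
c_3 = 10.75
a_4 = 14
b_4 = 6
c_4 = 2.5
t_4 = 7.75
a_5 = 9.75
b_5 = 10.75
c_5 = 4.75
p_5 = 3.5
q_5 = 2.25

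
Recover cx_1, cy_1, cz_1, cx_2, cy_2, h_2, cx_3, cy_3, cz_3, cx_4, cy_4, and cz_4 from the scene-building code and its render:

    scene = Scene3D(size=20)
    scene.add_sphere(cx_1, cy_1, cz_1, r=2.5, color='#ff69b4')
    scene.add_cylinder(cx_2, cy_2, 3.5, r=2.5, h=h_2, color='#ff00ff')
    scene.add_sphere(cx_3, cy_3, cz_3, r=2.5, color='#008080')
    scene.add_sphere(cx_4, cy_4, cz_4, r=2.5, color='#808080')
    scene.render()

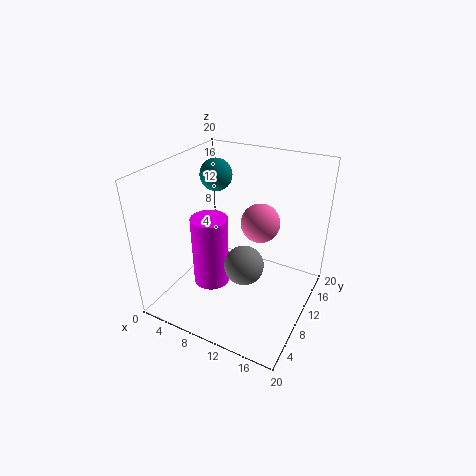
cx_1 = 13.5
cy_1 = 9.5
cz_1 = 13.5
cx_2 = 7
cy_2 = 7.5
h_2 = 10
cx_3 = 3
cy_3 = 16
cz_3 = 16
cx_4 = 13
cy_4 = 6
cz_4 = 9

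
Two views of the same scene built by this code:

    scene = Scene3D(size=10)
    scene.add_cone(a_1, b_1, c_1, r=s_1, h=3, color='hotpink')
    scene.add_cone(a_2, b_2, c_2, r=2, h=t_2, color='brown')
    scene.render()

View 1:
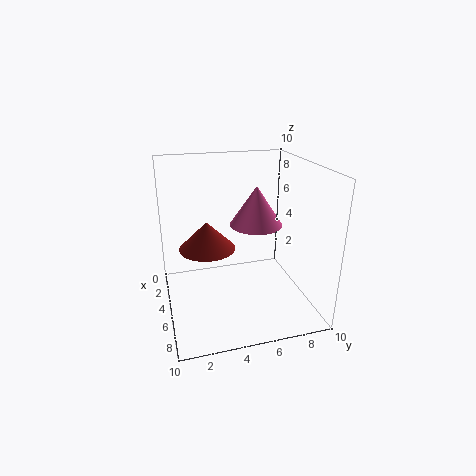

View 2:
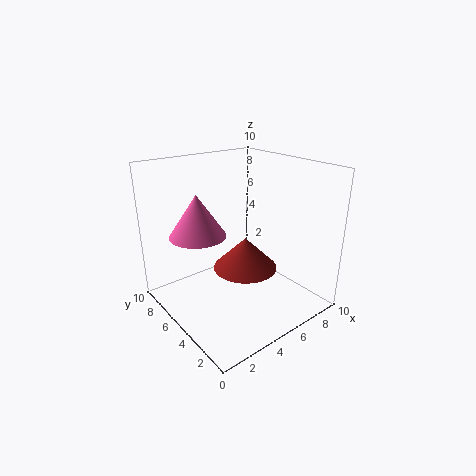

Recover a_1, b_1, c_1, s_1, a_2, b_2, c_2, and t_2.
a_1 = 3; b_1 = 7; c_1 = 5; s_1 = 2; a_2 = 4; b_2 = 3; c_2 = 4; t_2 = 2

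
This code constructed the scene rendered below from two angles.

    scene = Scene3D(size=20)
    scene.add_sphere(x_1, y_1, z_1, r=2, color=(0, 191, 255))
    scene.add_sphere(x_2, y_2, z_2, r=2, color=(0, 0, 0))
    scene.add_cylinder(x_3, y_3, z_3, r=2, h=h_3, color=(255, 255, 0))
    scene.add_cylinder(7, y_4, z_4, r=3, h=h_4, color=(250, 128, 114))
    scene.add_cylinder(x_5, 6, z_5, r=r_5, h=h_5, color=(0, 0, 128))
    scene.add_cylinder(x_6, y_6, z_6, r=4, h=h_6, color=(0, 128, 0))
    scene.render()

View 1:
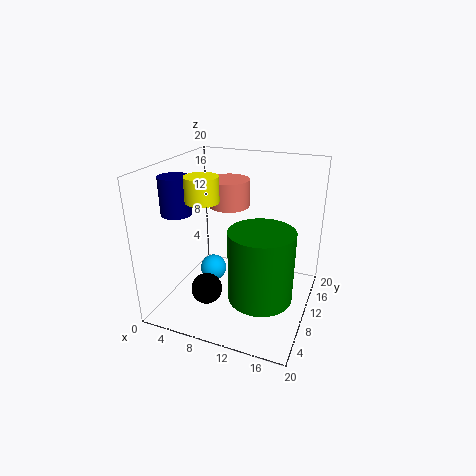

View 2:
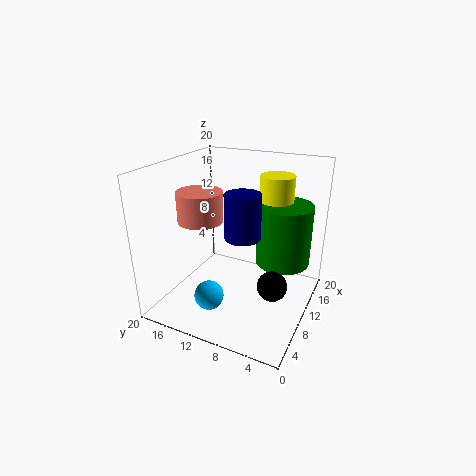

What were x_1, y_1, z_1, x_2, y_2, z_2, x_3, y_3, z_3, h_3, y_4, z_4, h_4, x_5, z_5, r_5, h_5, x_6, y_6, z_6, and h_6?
x_1 = 5, y_1 = 12, z_1 = 3, x_2 = 8, y_2 = 4, z_2 = 5, x_3 = 8, y_3 = 4, z_3 = 17, h_3 = 3, y_4 = 14, z_4 = 13, h_4 = 4, x_5 = 3, z_5 = 14, r_5 = 2, h_5 = 5, x_6 = 15, y_6 = 5, z_6 = 5, h_6 = 9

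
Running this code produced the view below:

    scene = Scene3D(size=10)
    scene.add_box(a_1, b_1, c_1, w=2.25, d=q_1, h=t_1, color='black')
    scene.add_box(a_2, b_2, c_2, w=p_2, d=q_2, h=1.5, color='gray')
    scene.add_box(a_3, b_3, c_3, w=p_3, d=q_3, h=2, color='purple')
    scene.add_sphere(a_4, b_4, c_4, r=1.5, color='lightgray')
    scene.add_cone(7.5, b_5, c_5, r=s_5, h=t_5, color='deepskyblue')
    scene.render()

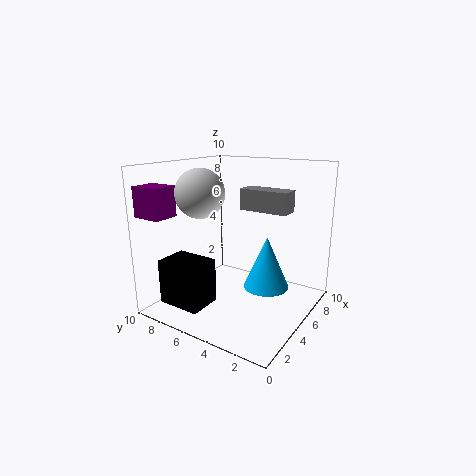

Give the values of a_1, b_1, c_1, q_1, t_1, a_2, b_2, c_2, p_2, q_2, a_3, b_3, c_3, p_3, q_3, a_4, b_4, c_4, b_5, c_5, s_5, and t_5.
a_1 = 0.75, b_1 = 5.5, c_1 = 1, q_1 = 3, t_1 = 3, a_2 = 6, b_2 = 2, c_2 = 6.75, p_2 = 1.5, q_2 = 3.5, a_3 = 0.5, b_3 = 8, c_3 = 6.75, p_3 = 1.75, q_3 = 2, a_4 = 2, b_4 = 5.75, c_4 = 8.5, b_5 = 4, c_5 = 0.5, s_5 = 1.75, t_5 = 4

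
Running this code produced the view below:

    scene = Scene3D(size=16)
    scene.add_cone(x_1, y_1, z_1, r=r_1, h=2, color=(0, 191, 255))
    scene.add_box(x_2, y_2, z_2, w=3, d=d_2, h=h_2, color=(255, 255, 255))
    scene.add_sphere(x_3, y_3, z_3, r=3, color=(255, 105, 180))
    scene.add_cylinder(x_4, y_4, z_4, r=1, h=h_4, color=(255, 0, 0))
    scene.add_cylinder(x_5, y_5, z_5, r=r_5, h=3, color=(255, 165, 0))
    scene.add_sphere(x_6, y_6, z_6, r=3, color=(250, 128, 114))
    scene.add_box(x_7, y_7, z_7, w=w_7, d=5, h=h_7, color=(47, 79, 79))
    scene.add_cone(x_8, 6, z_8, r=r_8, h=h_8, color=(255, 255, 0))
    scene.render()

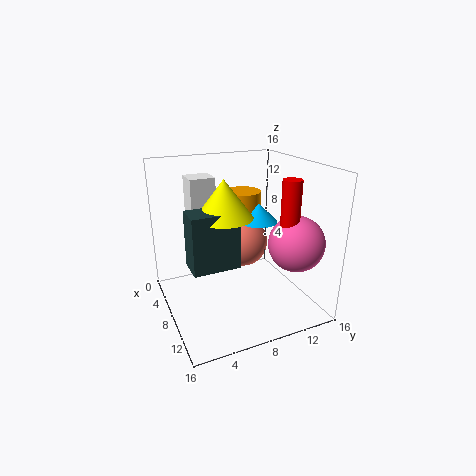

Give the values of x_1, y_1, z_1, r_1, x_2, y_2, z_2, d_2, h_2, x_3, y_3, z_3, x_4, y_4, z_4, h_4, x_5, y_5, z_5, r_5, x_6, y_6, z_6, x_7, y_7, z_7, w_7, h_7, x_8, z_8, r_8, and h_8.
x_1 = 9; y_1 = 10; z_1 = 10; r_1 = 2; x_2 = 1; y_2 = 4; z_2 = 8; d_2 = 3; h_2 = 6; x_3 = 12; y_3 = 13; z_3 = 8; x_4 = 12; y_4 = 12; z_4 = 9; h_4 = 6; x_5 = 7; y_5 = 9; z_5 = 10; r_5 = 2; x_6 = 5; y_6 = 10; z_6 = 6; x_7 = 8; y_7 = 2; z_7 = 6; w_7 = 3; h_7 = 6; x_8 = 9; z_8 = 11; r_8 = 3; h_8 = 4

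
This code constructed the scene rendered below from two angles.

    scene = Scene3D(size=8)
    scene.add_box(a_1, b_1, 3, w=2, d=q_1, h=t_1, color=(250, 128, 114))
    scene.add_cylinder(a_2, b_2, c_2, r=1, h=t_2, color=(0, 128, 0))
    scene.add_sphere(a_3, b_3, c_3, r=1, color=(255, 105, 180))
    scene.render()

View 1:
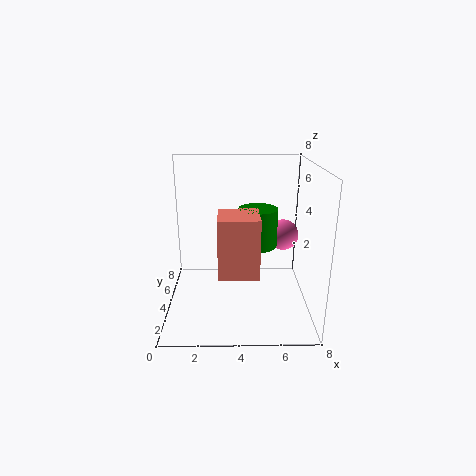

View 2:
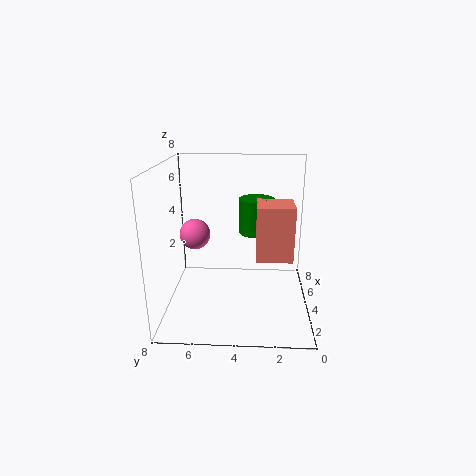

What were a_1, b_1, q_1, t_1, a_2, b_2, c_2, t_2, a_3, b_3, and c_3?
a_1 = 3, b_1 = 1, q_1 = 2, t_1 = 3, a_2 = 5, b_2 = 3, c_2 = 4, t_2 = 2, a_3 = 7, b_3 = 7, c_3 = 3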